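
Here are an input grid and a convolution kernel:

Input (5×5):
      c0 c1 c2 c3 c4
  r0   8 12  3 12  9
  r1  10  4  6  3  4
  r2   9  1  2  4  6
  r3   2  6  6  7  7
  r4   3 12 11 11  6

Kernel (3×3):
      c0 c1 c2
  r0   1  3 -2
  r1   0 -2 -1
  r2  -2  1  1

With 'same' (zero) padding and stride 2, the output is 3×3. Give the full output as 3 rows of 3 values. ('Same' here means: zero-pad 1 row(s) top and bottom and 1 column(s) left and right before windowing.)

Output[0,0]: The receptive field on the zero-padded input at this output position is [0 0 0 / 0 8 12 / 0 10 4]. Elementwise product with the kernel and sum: 0·1 + 0·3 + 0·-2 + 8·-2 + 12·-1 + 0·-2 + 10·1 + 4·1.
Output[0,1]: The receptive field on the zero-padded input at this output position is [0 0 0 / 12 3 12 / 4 6 3]. Elementwise product with the kernel and sum: 0·1 + 0·3 + 0·-2 + 3·-2 + 12·-1 + 4·-2 + 6·1 + 3·1.

-14 -17 -20
11 9 -4
-24 -23 16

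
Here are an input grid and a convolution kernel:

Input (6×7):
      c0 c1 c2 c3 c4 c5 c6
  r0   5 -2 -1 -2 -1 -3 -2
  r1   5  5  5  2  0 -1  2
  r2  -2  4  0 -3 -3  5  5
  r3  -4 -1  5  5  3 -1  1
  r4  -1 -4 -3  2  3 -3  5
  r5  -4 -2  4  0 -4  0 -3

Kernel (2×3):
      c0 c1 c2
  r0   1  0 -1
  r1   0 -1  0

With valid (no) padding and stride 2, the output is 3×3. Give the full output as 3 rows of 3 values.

Output[0,0]: The receptive field on the input at this output position is [5 -2 -1 / 5 5 5]. Elementwise product with the kernel and sum: 5·1 + -1·-1 + 5·-1.

1 -2 2
-1 -2 -7
4 -6 -2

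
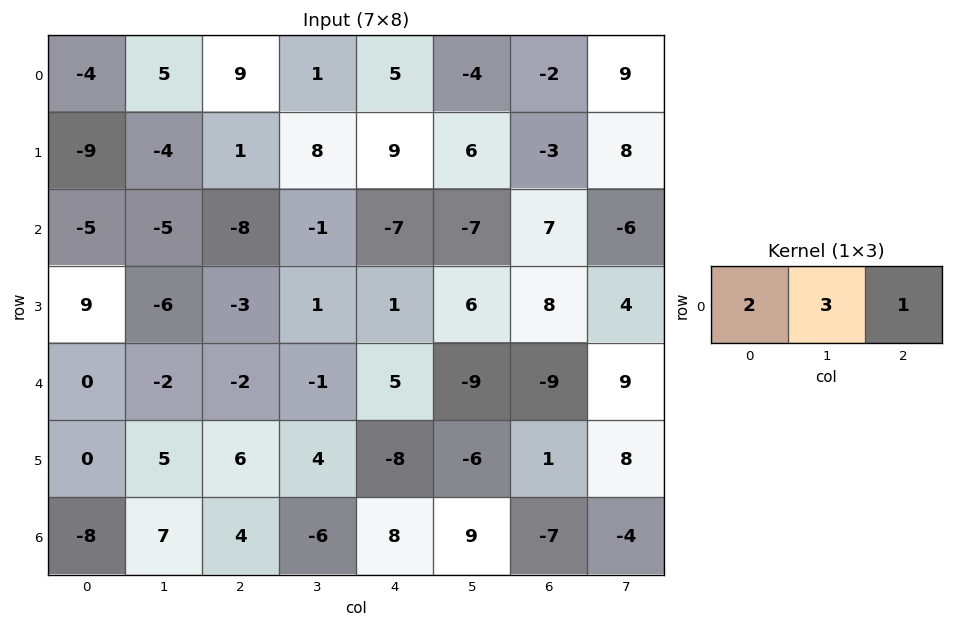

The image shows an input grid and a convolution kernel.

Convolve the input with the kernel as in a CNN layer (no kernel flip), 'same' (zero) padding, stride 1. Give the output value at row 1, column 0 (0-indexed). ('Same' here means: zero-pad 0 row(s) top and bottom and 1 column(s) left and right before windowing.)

-31

The receptive field on the zero-padded input at this output position is [0 -9 -4]. Elementwise product with the kernel and sum: 0·2 + -9·3 + -4·1.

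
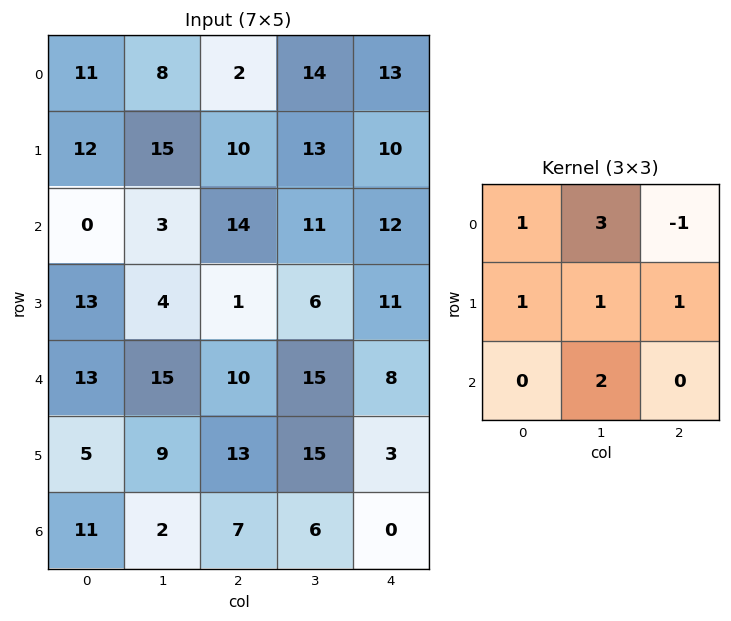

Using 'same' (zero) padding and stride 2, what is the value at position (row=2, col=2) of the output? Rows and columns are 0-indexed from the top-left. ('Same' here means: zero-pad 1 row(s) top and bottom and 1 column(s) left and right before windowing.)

68

The receptive field on the zero-padded input at this output position is [6 11 0 / 15 8 0 / 15 3 0]. Elementwise product with the kernel and sum: 6·1 + 11·3 + 0·-1 + 15·1 + 8·1 + 0·1 + 3·2.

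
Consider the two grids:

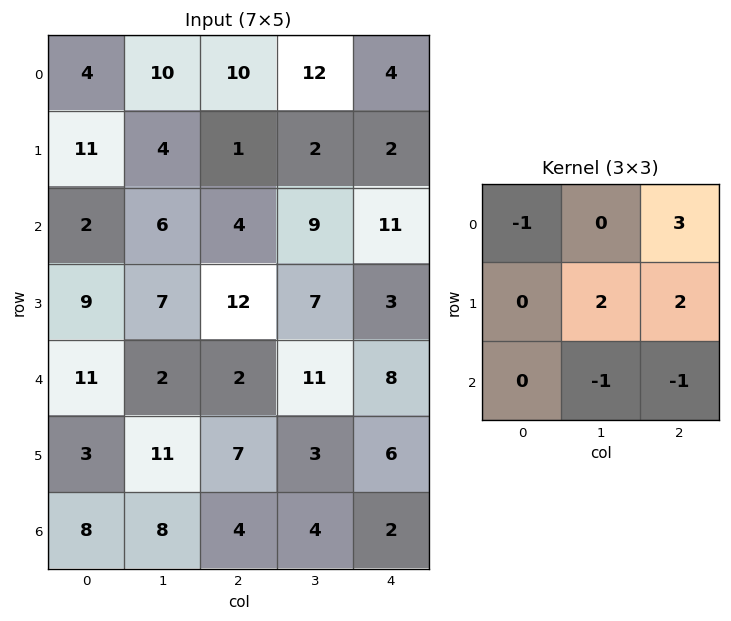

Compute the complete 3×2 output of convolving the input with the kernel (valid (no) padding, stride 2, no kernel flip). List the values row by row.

26 -10
44 30
19 34

Output[0,0]: The receptive field on the input at this output position is [4 10 10 / 11 4 1 / 2 6 4]. Elementwise product with the kernel and sum: 4·-1 + 10·3 + 4·2 + 1·2 + 6·-1 + 4·-1.
Output[0,1]: The receptive field on the input at this output position is [10 12 4 / 1 2 2 / 4 9 11]. Elementwise product with the kernel and sum: 10·-1 + 4·3 + 2·2 + 2·2 + 9·-1 + 11·-1.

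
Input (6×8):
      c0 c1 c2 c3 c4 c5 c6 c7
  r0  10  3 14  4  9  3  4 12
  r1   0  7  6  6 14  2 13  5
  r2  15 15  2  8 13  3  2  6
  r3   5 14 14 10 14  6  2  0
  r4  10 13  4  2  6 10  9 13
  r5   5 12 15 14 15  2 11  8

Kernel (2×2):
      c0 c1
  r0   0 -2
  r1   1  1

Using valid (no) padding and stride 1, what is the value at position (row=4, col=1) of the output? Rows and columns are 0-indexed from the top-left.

The receptive field on the input at this output position is [13 4 / 12 15]. Elementwise product with the kernel and sum: 4·-2 + 12·1 + 15·1.

19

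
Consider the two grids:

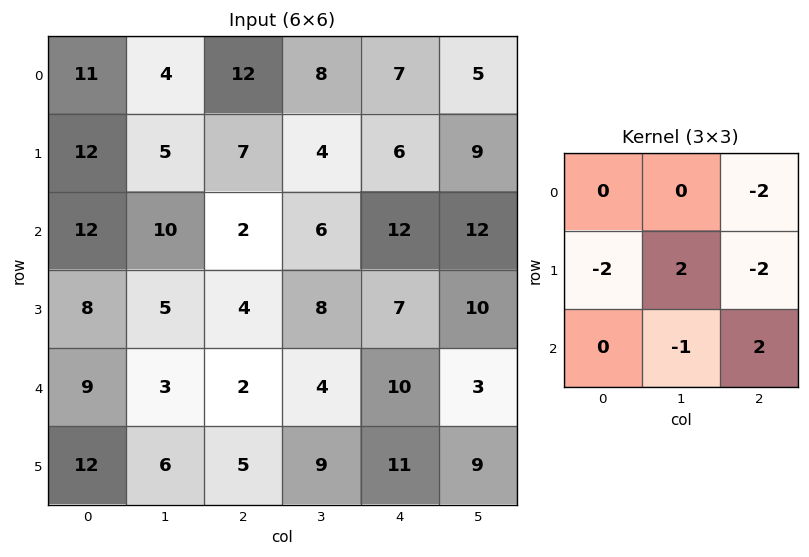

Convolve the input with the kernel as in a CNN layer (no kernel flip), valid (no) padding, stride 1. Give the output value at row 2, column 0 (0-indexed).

The receptive field on the input at this output position is [12 10 2 / 8 5 4 / 9 3 2]. Elementwise product with the kernel and sum: 2·-2 + 8·-2 + 5·2 + 4·-2 + 3·-1 + 2·2.

-17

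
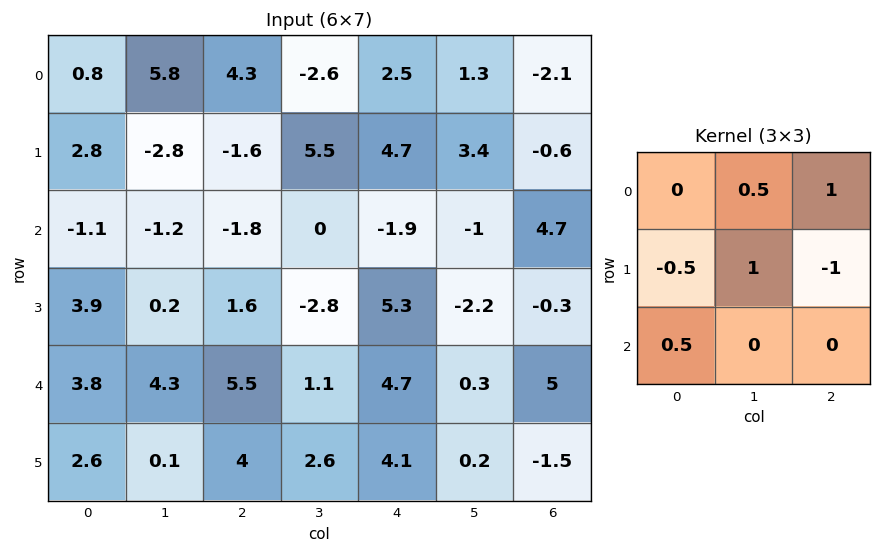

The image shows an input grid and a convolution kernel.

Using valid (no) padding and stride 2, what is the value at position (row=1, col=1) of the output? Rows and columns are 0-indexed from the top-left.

The receptive field on the input at this output position is [-1.8 0 -1.9 / 1.6 -2.8 5.3 / 5.5 1.1 4.7]. Elementwise product with the kernel and sum: 0·0.5 + -1.9·1 + 1.6·-0.5 + -2.8·1 + 5.3·-1 + 5.5·0.5.

-8.05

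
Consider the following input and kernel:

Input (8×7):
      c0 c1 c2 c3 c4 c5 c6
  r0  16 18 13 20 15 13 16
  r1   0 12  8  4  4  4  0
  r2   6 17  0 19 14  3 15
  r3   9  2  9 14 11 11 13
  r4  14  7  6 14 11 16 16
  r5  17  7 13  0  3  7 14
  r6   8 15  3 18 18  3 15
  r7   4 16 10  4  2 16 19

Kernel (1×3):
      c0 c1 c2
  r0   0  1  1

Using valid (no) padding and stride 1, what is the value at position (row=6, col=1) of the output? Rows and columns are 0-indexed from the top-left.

The receptive field on the input at this output position is [15 3 18]. Elementwise product with the kernel and sum: 3·1 + 18·1.

21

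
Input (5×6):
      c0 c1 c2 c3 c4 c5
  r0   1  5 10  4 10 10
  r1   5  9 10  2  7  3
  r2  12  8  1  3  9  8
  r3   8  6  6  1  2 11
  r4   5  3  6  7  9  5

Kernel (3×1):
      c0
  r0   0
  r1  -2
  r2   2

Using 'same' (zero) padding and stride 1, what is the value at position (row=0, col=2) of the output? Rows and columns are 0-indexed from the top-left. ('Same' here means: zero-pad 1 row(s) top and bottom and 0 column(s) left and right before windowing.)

0

The receptive field on the zero-padded input at this output position is [0 / 10 / 10]. Elementwise product with the kernel and sum: 10·-2 + 10·2.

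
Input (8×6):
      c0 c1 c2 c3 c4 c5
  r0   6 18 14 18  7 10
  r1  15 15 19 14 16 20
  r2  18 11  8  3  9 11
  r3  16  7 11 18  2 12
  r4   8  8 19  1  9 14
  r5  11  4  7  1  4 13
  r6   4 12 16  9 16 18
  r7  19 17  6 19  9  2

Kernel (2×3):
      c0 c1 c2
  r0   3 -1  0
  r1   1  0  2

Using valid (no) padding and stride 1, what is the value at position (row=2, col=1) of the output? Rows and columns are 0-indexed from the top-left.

68

The receptive field on the input at this output position is [11 8 3 / 7 11 18]. Elementwise product with the kernel and sum: 11·3 + 8·-1 + 7·1 + 18·2.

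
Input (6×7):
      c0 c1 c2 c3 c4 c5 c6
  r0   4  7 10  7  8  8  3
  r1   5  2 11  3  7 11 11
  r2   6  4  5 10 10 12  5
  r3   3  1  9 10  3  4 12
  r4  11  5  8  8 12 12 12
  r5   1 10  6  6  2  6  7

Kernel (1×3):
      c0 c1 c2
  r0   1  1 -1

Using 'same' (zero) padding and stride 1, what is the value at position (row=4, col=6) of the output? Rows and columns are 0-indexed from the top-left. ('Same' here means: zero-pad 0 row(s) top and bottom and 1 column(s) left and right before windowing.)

24

The receptive field on the zero-padded input at this output position is [12 12 0]. Elementwise product with the kernel and sum: 12·1 + 12·1 + 0·-1.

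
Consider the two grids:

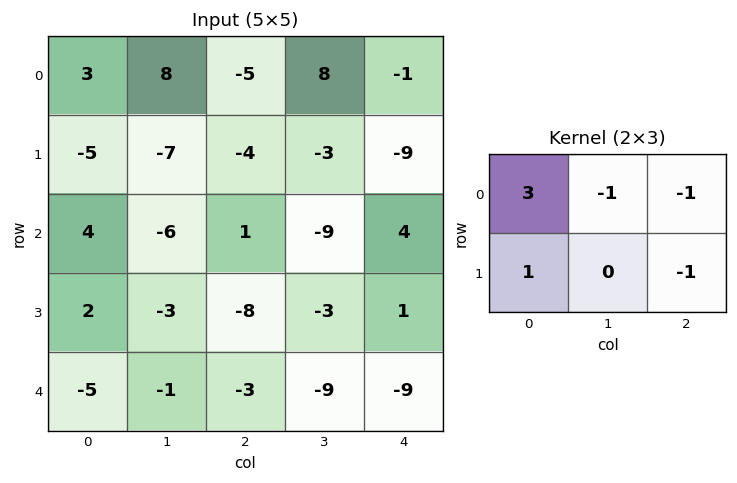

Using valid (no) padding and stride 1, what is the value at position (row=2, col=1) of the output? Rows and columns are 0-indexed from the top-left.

-10

The receptive field on the input at this output position is [-6 1 -9 / -3 -8 -3]. Elementwise product with the kernel and sum: -6·3 + 1·-1 + -9·-1 + -3·1 + -3·-1.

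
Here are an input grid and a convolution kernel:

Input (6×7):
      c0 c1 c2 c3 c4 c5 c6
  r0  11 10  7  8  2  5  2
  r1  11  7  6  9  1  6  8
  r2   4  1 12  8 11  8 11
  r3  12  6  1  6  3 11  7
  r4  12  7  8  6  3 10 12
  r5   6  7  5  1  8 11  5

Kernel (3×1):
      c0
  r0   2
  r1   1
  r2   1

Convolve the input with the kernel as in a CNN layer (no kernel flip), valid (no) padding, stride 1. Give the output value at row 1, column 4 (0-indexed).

16

The receptive field on the input at this output position is [1 / 11 / 3]. Elementwise product with the kernel and sum: 1·2 + 11·1 + 3·1.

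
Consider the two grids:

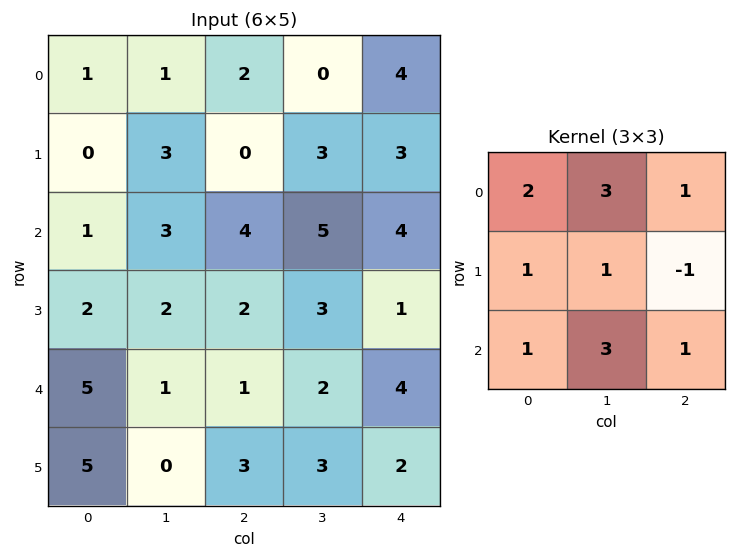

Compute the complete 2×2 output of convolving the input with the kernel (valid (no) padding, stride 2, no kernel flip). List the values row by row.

24 31
26 42

Output[0,0]: The receptive field on the input at this output position is [1 1 2 / 0 3 0 / 1 3 4]. Elementwise product with the kernel and sum: 1·2 + 1·3 + 2·1 + 0·1 + 3·1 + 0·-1 + 1·1 + 3·3 + 4·1.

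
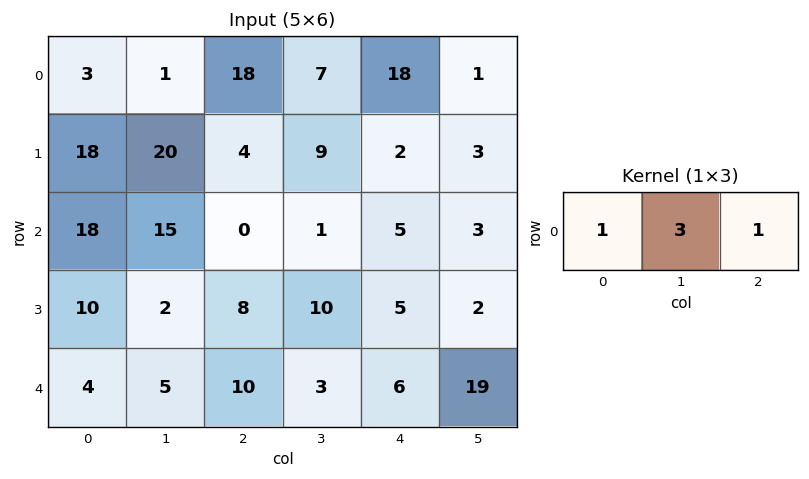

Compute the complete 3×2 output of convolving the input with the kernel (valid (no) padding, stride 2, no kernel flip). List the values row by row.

Output[0,0]: The receptive field on the input at this output position is [3 1 18]. Elementwise product with the kernel and sum: 3·1 + 1·3 + 18·1.
Output[0,1]: The receptive field on the input at this output position is [18 7 18]. Elementwise product with the kernel and sum: 18·1 + 7·3 + 18·1.

24 57
63 8
29 25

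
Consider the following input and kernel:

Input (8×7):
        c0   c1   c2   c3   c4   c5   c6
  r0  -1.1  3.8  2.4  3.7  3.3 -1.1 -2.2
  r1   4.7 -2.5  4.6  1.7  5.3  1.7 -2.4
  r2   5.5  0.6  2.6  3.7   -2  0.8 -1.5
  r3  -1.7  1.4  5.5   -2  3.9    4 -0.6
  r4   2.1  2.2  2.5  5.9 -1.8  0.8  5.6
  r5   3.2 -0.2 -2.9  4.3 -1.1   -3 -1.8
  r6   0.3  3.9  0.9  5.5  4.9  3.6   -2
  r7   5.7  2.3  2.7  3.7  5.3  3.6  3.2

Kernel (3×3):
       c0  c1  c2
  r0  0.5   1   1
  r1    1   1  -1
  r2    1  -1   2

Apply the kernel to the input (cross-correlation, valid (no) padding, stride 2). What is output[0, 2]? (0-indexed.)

1.95

The receptive field on the input at this output position is [3.3 -1.1 -2.2 / 5.3 1.7 -2.4 / -2 0.8 -1.5]. Elementwise product with the kernel and sum: 3.3·0.5 + -1.1·1 + -2.2·1 + 5.3·1 + 1.7·1 + -2.4·-1 + -2·1 + 0.8·-1 + -1.5·2.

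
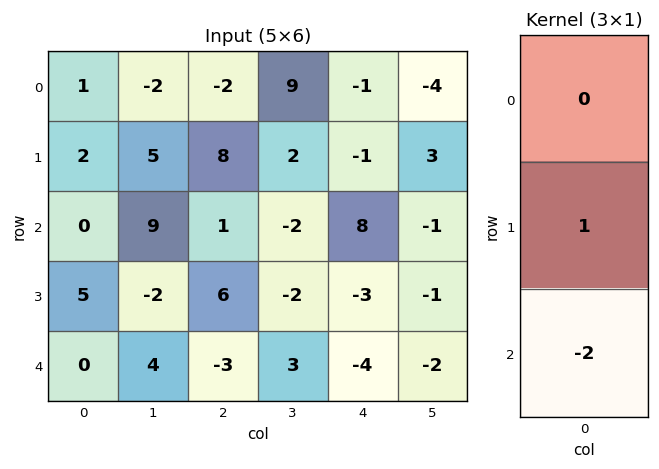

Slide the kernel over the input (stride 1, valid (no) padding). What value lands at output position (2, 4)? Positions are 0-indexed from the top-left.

5

The receptive field on the input at this output position is [8 / -3 / -4]. Elementwise product with the kernel and sum: -3·1 + -4·-2.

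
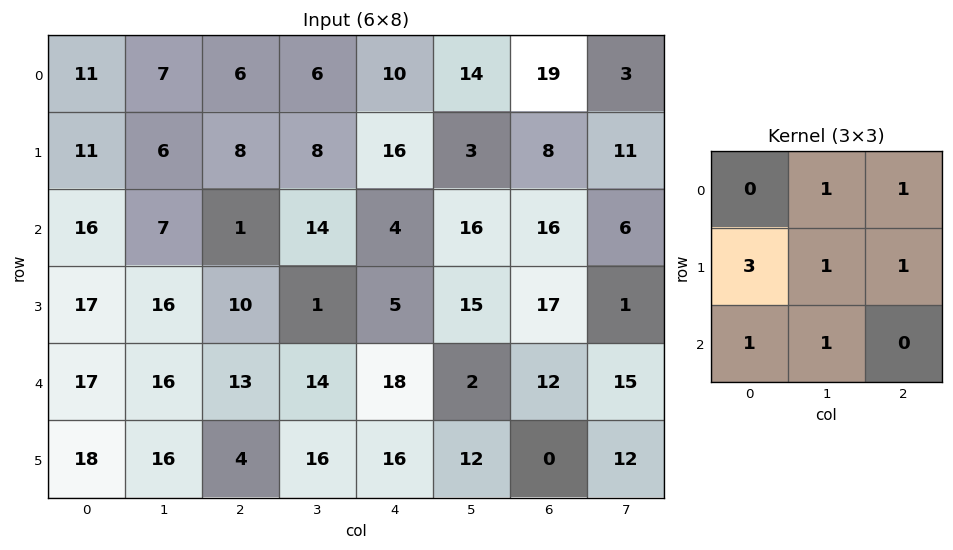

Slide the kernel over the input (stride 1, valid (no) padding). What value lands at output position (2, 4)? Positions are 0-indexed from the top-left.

The receptive field on the input at this output position is [4 16 16 / 5 15 17 / 18 2 12]. Elementwise product with the kernel and sum: 16·1 + 16·1 + 5·3 + 15·1 + 17·1 + 18·1 + 2·1.

99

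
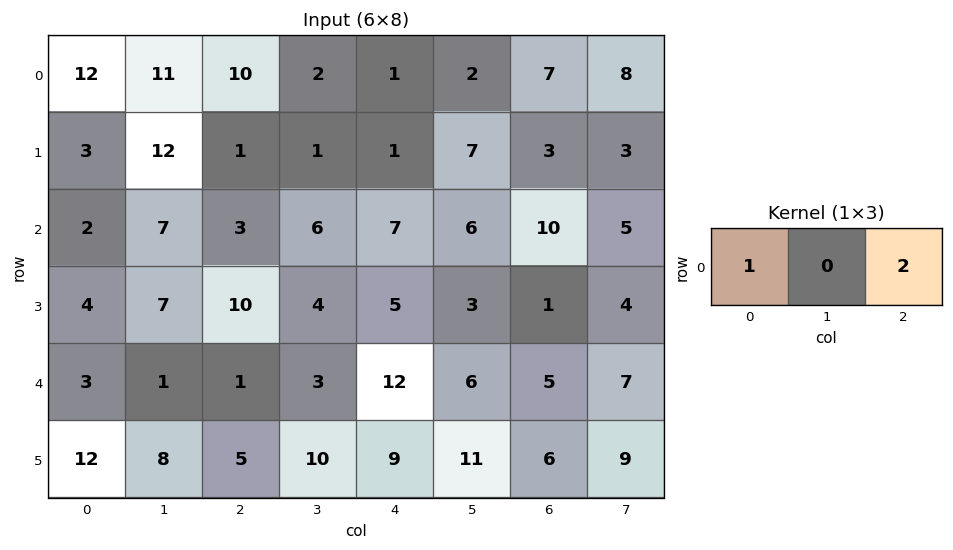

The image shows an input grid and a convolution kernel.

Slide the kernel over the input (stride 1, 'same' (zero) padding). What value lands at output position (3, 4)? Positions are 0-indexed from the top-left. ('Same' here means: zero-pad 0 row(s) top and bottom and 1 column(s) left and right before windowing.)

The receptive field on the zero-padded input at this output position is [4 5 3]. Elementwise product with the kernel and sum: 4·1 + 3·2.

10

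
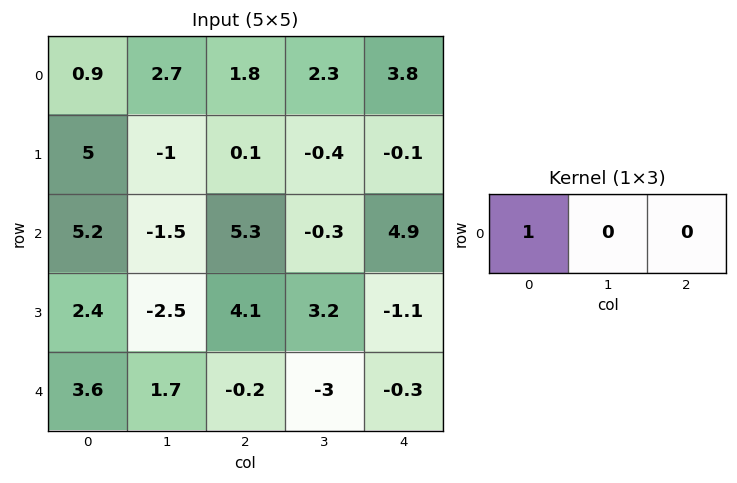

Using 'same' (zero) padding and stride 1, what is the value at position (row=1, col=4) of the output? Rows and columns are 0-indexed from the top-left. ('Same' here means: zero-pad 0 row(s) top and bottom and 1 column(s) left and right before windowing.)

The receptive field on the zero-padded input at this output position is [-0.4 -0.1 0]. Elementwise product with the kernel and sum: -0.4·1.

-0.4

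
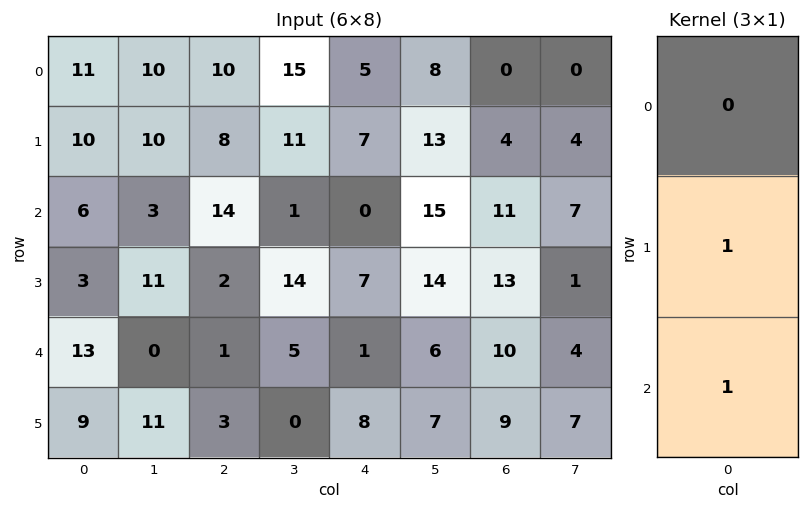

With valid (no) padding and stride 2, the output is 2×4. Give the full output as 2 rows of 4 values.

16 22 7 15
16 3 8 23

Output[0,0]: The receptive field on the input at this output position is [11 / 10 / 6]. Elementwise product with the kernel and sum: 10·1 + 6·1.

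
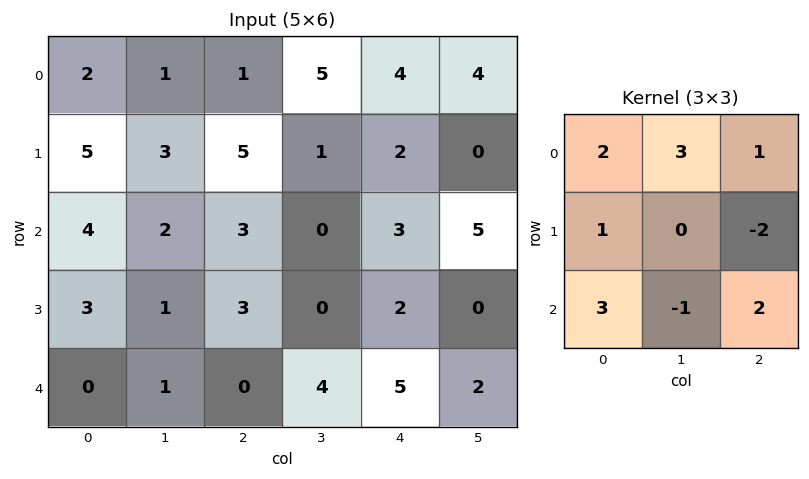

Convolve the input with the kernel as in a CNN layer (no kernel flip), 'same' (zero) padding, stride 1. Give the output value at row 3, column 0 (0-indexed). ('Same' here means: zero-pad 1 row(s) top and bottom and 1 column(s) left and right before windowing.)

14

The receptive field on the zero-padded input at this output position is [0 4 2 / 0 3 1 / 0 0 1]. Elementwise product with the kernel and sum: 0·2 + 4·3 + 2·1 + 0·1 + 1·-2 + 0·3 + 0·-1 + 1·2.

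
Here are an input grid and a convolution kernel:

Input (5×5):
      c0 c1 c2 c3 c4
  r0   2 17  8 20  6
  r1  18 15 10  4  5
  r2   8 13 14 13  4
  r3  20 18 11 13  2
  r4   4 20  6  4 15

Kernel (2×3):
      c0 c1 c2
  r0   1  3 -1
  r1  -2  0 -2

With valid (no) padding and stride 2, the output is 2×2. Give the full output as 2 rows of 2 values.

Output[0,0]: The receptive field on the input at this output position is [2 17 8 / 18 15 10]. Elementwise product with the kernel and sum: 2·1 + 17·3 + 8·-1 + 18·-2 + 10·-2.
Output[0,1]: The receptive field on the input at this output position is [8 20 6 / 10 4 5]. Elementwise product with the kernel and sum: 8·1 + 20·3 + 6·-1 + 10·-2 + 5·-2.

-11 32
-29 23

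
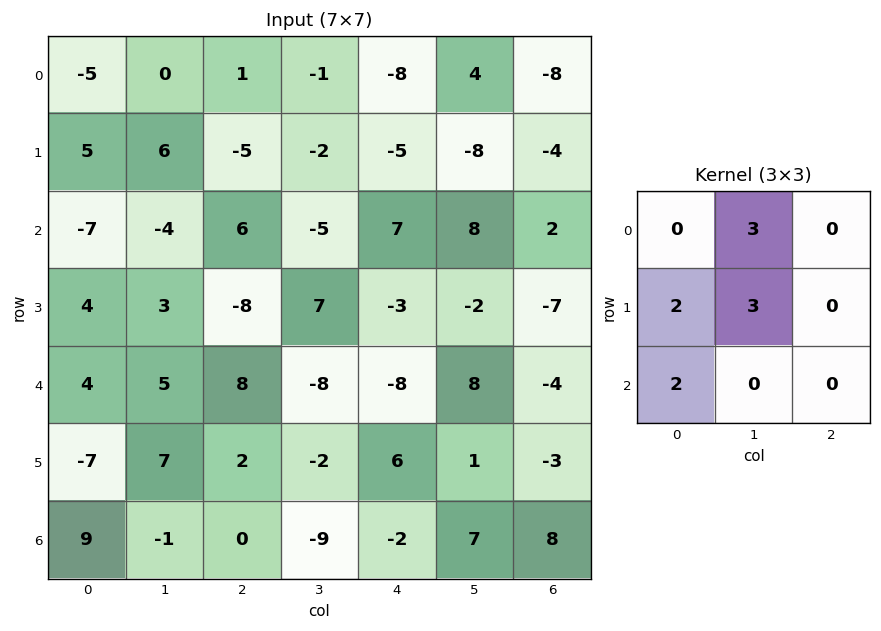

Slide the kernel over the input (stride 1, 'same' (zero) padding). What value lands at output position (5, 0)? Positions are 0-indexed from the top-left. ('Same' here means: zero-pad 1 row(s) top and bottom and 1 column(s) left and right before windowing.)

The receptive field on the zero-padded input at this output position is [0 4 5 / 0 -7 7 / 0 9 -1]. Elementwise product with the kernel and sum: 4·3 + 0·2 + -7·3 + 0·2.

-9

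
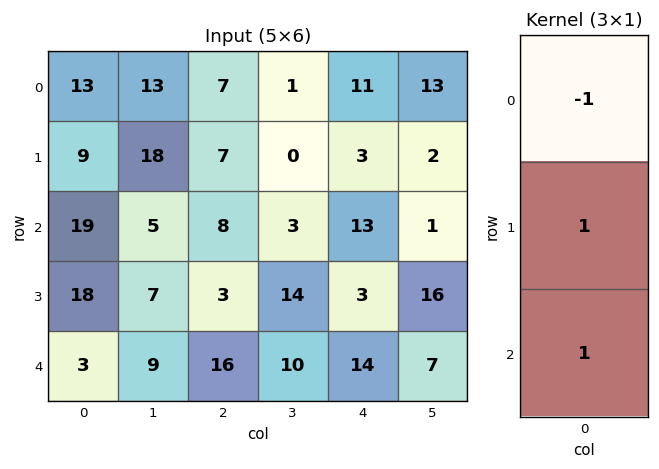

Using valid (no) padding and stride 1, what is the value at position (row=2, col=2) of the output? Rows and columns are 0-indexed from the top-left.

The receptive field on the input at this output position is [8 / 3 / 16]. Elementwise product with the kernel and sum: 8·-1 + 3·1 + 16·1.

11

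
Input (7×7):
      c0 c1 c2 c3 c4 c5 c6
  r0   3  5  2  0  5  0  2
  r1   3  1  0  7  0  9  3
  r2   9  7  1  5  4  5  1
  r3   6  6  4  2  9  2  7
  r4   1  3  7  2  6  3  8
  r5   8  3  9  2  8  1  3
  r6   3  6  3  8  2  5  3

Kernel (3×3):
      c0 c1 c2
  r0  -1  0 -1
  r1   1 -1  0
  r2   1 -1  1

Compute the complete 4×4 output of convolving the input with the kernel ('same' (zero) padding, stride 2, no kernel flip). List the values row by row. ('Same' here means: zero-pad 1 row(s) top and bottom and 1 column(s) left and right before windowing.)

-5 11 11 4
-10 2 -20 -10
-12 -16 -13 -9
-6 -2 3 1

Output[0,0]: The receptive field on the zero-padded input at this output position is [0 0 0 / 0 3 5 / 0 3 1]. Elementwise product with the kernel and sum: 0·-1 + 0·-1 + 0·1 + 3·-1 + 0·1 + 3·-1 + 1·1.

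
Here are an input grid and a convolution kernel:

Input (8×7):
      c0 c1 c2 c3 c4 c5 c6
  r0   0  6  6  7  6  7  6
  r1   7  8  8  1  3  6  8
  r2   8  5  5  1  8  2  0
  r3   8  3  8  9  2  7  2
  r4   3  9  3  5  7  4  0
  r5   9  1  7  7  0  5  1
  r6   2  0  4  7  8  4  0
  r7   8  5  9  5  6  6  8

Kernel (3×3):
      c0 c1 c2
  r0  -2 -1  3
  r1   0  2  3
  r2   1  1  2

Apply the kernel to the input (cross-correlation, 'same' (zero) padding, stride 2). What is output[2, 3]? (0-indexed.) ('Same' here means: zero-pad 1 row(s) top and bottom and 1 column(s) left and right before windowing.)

The receptive field on the zero-padded input at this output position is [7 2 0 / 4 0 0 / 5 1 0]. Elementwise product with the kernel and sum: 7·-2 + 2·-1 + 0·3 + 0·2 + 0·3 + 5·1 + 1·1 + 0·2.

-10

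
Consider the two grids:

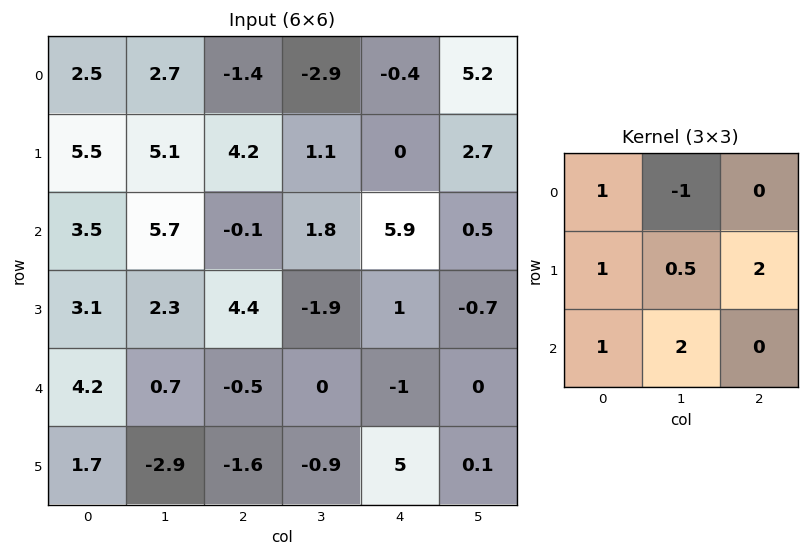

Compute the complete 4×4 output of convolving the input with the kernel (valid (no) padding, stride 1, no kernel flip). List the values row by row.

31.15 19 9.75 17.6
14.25 21.25 16.3 6.95
16.45 6.2 3.05 -8.9
0.25 -7.75 0.4 5.7

Output[0,0]: The receptive field on the input at this output position is [2.5 2.7 -1.4 / 5.5 5.1 4.2 / 3.5 5.7 -0.1]. Elementwise product with the kernel and sum: 2.5·1 + 2.7·-1 + 5.5·1 + 5.1·0.5 + 4.2·2 + 3.5·1 + 5.7·2.
Output[0,1]: The receptive field on the input at this output position is [2.7 -1.4 -2.9 / 5.1 4.2 1.1 / 5.7 -0.1 1.8]. Elementwise product with the kernel and sum: 2.7·1 + -1.4·-1 + 5.1·1 + 4.2·0.5 + 1.1·2 + 5.7·1 + -0.1·2.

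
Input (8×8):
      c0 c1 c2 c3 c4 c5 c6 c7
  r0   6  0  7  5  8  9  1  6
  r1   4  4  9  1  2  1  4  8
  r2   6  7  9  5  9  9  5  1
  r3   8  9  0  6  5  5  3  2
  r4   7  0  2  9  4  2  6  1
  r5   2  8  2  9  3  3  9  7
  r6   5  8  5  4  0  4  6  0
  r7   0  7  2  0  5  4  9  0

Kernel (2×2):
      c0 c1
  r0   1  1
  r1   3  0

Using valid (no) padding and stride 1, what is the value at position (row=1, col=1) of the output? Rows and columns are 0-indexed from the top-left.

34

The receptive field on the input at this output position is [4 9 / 7 9]. Elementwise product with the kernel and sum: 4·1 + 9·1 + 7·3.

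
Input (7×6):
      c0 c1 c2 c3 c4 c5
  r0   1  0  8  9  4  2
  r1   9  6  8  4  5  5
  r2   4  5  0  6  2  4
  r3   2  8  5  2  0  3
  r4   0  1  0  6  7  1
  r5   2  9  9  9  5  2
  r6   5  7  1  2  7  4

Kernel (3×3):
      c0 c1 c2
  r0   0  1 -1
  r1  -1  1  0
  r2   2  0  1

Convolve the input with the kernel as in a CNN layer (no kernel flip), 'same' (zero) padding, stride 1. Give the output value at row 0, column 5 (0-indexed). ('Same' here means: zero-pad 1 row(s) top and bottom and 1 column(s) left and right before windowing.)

The receptive field on the zero-padded input at this output position is [0 0 0 / 4 2 0 / 5 5 0]. Elementwise product with the kernel and sum: 0·1 + 0·-1 + 4·-1 + 2·1 + 5·2 + 0·1.

8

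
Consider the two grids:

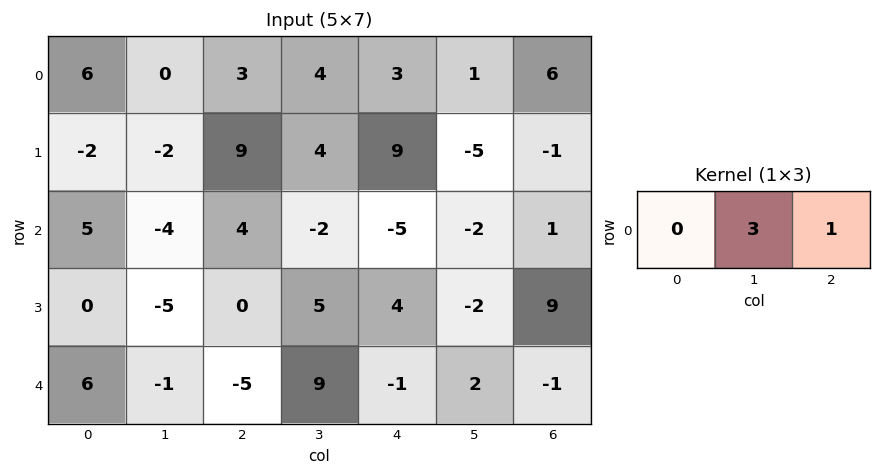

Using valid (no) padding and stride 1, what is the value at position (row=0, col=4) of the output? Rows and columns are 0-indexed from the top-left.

9

The receptive field on the input at this output position is [3 1 6]. Elementwise product with the kernel and sum: 1·3 + 6·1.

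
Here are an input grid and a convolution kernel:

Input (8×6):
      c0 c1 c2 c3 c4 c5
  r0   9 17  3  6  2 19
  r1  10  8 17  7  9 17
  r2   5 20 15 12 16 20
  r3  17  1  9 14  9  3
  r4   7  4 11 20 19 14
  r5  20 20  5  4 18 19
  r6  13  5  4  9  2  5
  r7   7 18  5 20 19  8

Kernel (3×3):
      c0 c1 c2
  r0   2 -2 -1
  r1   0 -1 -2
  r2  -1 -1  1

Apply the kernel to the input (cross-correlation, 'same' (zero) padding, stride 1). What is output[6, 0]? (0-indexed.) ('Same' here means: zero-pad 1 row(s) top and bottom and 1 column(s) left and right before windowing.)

The receptive field on the zero-padded input at this output position is [0 20 20 / 0 13 5 / 0 7 18]. Elementwise product with the kernel and sum: 0·2 + 20·-2 + 20·-1 + 13·-1 + 5·-2 + 0·-1 + 7·-1 + 18·1.

-72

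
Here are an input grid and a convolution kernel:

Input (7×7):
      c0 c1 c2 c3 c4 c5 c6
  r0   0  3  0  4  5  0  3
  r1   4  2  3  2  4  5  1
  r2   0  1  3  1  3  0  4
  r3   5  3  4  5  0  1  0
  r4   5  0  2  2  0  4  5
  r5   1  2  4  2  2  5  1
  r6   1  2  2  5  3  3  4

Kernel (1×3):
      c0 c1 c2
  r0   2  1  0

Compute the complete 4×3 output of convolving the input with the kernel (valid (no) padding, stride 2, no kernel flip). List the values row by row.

Output[0,0]: The receptive field on the input at this output position is [0 3 0]. Elementwise product with the kernel and sum: 0·2 + 3·1.

3 4 10
1 7 6
10 6 4
4 9 9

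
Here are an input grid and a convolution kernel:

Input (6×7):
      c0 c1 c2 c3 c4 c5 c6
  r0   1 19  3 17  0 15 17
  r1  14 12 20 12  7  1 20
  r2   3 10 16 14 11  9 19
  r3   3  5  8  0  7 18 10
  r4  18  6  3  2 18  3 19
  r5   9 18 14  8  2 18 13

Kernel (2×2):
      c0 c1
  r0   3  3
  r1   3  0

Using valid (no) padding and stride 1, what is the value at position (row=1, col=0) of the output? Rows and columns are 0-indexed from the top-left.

The receptive field on the input at this output position is [14 12 / 3 10]. Elementwise product with the kernel and sum: 14·3 + 12·3 + 3·3.

87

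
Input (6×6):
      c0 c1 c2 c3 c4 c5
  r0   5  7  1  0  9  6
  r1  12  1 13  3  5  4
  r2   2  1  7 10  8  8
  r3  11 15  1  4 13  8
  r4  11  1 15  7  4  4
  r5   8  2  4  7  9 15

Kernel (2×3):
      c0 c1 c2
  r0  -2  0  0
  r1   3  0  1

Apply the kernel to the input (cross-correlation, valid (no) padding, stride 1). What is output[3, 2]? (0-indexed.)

47

The receptive field on the input at this output position is [1 4 13 / 15 7 4]. Elementwise product with the kernel and sum: 1·-2 + 15·3 + 4·1.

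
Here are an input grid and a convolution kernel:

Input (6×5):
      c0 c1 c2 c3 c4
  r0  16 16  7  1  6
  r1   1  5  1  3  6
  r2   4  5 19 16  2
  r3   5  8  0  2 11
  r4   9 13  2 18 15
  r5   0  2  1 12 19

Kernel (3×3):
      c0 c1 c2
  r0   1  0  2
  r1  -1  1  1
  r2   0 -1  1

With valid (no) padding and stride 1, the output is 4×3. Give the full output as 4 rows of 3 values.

Output[0,0]: The receptive field on the input at this output position is [16 16 7 / 1 5 1 / 4 5 19]. Elementwise product with the kernel and sum: 16·1 + 7·2 + 1·-1 + 5·1 + 1·1 + 5·-1 + 19·1.
Output[0,1]: The receptive field on the input at this output position is [16 7 1 / 5 1 3 / 5 19 16]. Elementwise product with the kernel and sum: 16·1 + 1·2 + 5·-1 + 1·1 + 3·1 + 19·-1 + 16·1.

49 14 13
15 43 21
34 47 33
10 30 60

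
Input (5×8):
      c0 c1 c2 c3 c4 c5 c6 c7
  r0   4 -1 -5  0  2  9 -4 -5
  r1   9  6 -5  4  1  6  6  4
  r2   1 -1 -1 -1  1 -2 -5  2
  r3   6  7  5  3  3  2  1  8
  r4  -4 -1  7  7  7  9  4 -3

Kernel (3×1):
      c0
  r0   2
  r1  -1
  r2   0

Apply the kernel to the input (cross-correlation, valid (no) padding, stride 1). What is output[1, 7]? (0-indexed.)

6

The receptive field on the input at this output position is [4 / 2 / 8]. Elementwise product with the kernel and sum: 4·2 + 2·-1.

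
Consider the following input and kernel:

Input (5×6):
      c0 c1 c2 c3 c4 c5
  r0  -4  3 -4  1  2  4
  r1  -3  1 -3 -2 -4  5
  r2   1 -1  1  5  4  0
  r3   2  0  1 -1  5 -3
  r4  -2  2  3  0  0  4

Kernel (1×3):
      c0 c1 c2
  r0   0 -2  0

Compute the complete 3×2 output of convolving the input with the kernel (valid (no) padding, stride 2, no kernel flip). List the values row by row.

Output[0,0]: The receptive field on the input at this output position is [-4 3 -4]. Elementwise product with the kernel and sum: 3·-2.
Output[0,1]: The receptive field on the input at this output position is [-4 1 2]. Elementwise product with the kernel and sum: 1·-2.

-6 -2
2 -10
-4 0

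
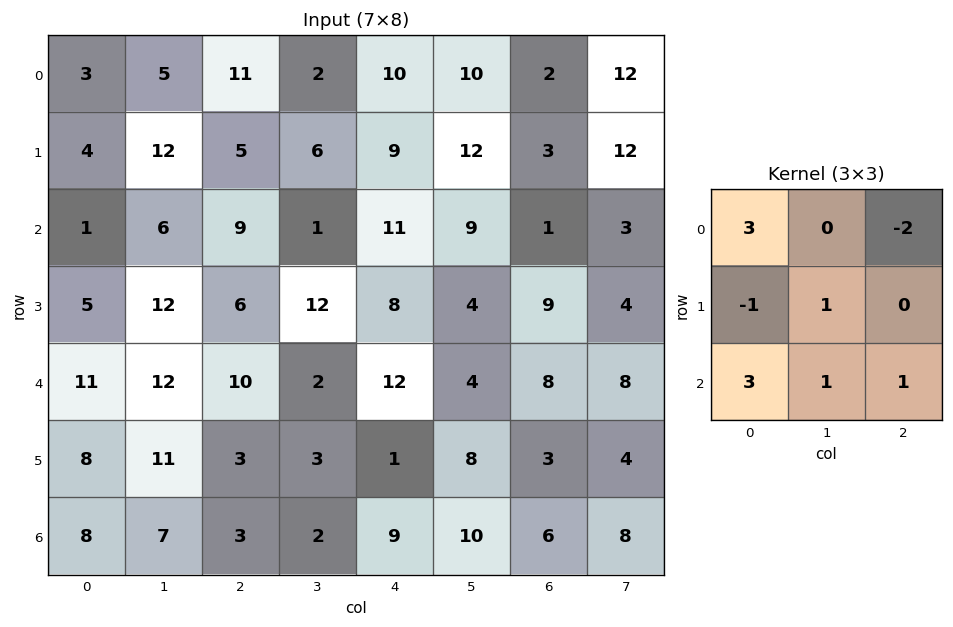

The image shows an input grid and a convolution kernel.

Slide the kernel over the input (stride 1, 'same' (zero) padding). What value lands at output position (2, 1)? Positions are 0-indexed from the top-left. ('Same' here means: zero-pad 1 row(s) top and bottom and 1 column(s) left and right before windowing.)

40

The receptive field on the zero-padded input at this output position is [4 12 5 / 1 6 9 / 5 12 6]. Elementwise product with the kernel and sum: 4·3 + 5·-2 + 1·-1 + 6·1 + 5·3 + 12·1 + 6·1.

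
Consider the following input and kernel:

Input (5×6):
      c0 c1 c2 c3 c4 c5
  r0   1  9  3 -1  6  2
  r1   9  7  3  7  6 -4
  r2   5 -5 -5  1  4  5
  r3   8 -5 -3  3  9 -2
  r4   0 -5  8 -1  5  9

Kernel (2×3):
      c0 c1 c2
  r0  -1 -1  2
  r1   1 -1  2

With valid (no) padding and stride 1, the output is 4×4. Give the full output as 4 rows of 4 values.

Output[0,0]: The receptive field on the input at this output position is [1 9 3 / 9 7 3]. Elementwise product with the kernel and sum: 1·-1 + 9·-1 + 3·2 + 9·1 + 7·-1 + 3·2.

4 4 18 -8
-10 6 4 -14
-3 16 24 -5
12 -1 37 -4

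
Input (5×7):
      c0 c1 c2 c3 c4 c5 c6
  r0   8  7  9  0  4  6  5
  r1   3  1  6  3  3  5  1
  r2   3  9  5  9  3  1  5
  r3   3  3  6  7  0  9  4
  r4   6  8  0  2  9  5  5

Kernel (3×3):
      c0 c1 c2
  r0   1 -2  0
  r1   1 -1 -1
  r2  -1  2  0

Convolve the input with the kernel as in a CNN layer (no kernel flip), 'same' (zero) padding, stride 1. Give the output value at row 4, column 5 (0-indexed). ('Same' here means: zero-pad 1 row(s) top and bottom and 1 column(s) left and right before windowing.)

The receptive field on the zero-padded input at this output position is [0 9 4 / 9 5 5 / 0 0 0]. Elementwise product with the kernel and sum: 0·1 + 9·-2 + 9·1 + 5·-1 + 5·-1 + 0·-1 + 0·2.

-19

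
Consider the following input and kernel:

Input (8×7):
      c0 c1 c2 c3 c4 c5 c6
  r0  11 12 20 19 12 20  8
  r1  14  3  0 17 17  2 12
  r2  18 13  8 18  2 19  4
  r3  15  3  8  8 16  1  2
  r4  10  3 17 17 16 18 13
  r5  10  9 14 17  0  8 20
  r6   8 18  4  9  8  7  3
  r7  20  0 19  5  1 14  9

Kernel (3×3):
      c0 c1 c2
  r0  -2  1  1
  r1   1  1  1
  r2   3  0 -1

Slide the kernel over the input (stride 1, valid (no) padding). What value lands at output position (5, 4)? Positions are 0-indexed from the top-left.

40

The receptive field on the input at this output position is [0 8 20 / 8 7 3 / 1 14 9]. Elementwise product with the kernel and sum: 0·-2 + 8·1 + 20·1 + 8·1 + 7·1 + 3·1 + 1·3 + 9·-1.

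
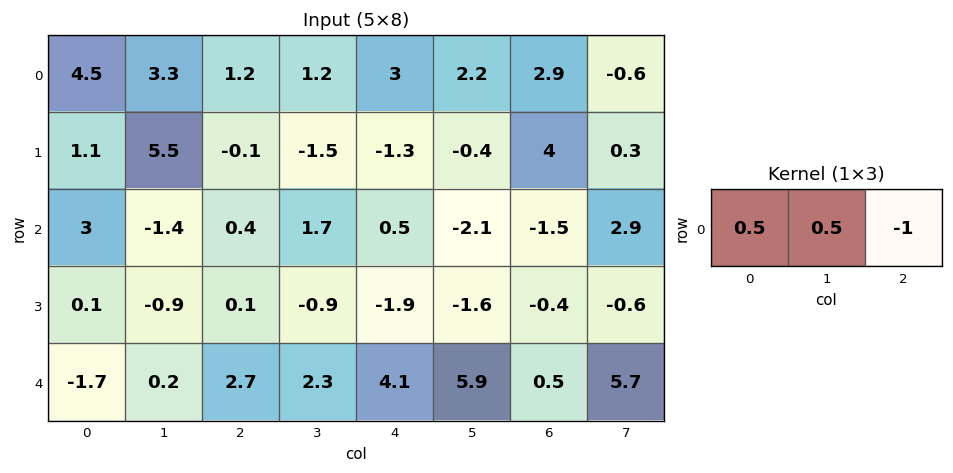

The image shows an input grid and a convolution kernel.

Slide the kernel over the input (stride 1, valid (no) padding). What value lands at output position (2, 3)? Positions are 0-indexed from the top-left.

3.2

The receptive field on the input at this output position is [1.7 0.5 -2.1]. Elementwise product with the kernel and sum: 1.7·0.5 + 0.5·0.5 + -2.1·-1.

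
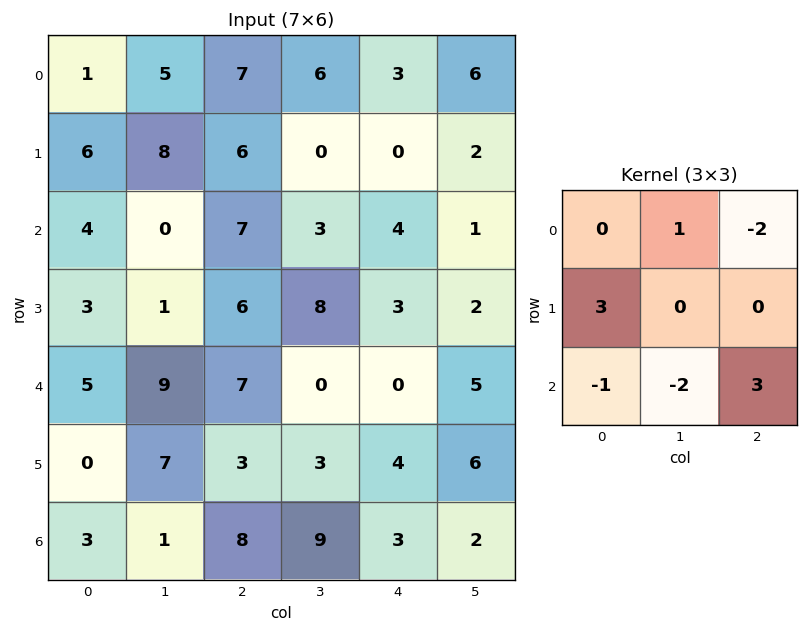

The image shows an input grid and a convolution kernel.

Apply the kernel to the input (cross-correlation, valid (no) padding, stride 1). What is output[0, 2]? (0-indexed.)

The receptive field on the input at this output position is [7 6 3 / 6 0 0 / 7 3 4]. Elementwise product with the kernel and sum: 6·1 + 3·-2 + 6·3 + 7·-1 + 3·-2 + 4·3.

17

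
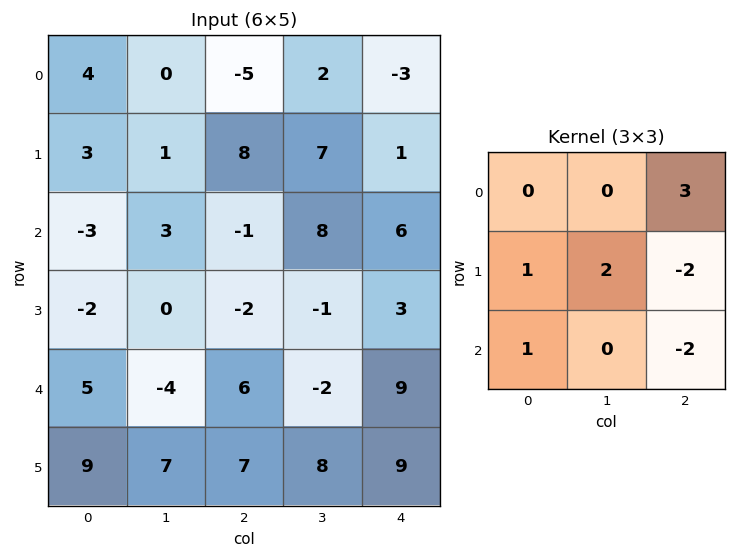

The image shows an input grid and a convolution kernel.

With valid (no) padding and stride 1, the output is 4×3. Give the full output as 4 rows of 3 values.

Output[0,0]: The receptive field on the input at this output position is [4 0 -5 / 3 1 8 / -3 3 -1]. Elementwise product with the kernel and sum: -5·3 + 3·1 + 1·2 + 8·-2 + -3·1 + -1·-2.

-27 -4 -2
31 8 -2
-8 22 -4
-26 0 -18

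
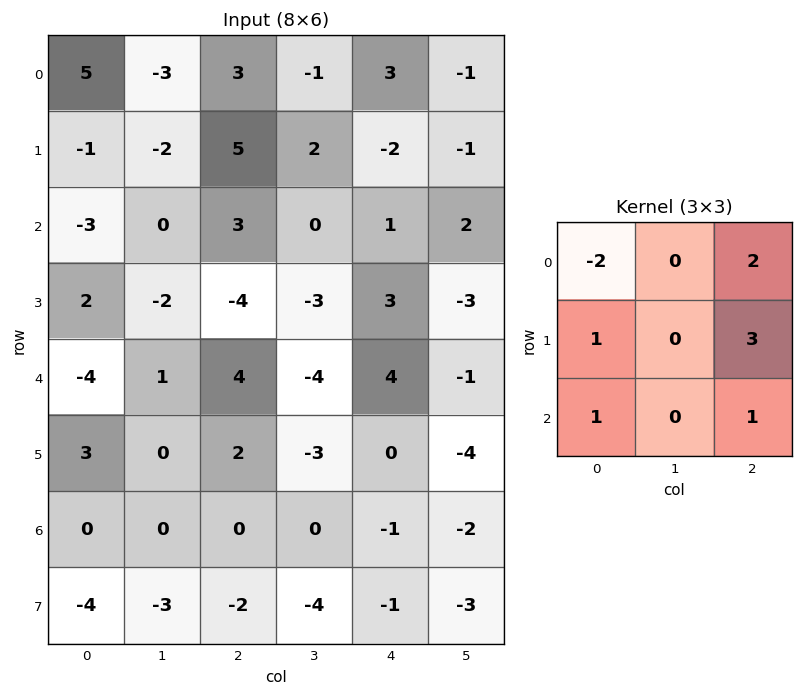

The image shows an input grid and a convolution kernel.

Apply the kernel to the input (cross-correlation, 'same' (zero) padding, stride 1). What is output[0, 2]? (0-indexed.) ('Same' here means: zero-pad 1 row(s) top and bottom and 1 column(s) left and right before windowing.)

-6

The receptive field on the zero-padded input at this output position is [0 0 0 / -3 3 -1 / -2 5 2]. Elementwise product with the kernel and sum: 0·-2 + 0·2 + -3·1 + -1·3 + -2·1 + 2·1.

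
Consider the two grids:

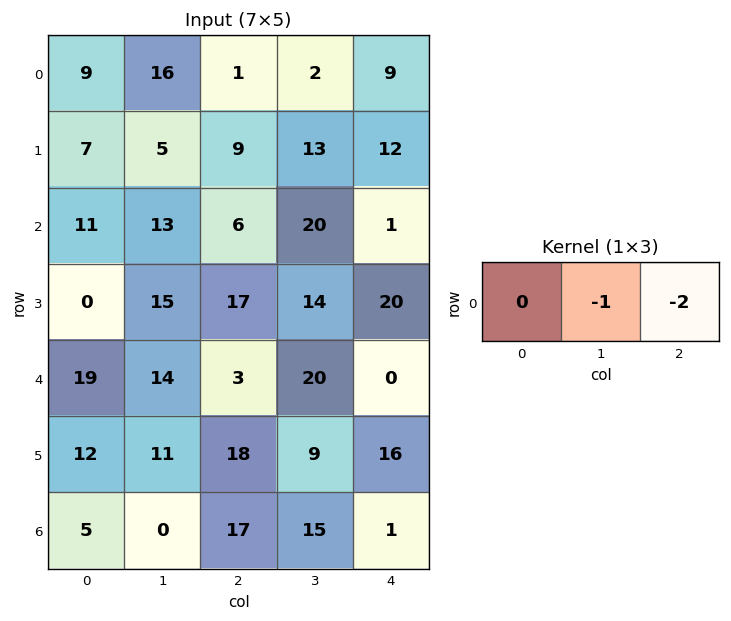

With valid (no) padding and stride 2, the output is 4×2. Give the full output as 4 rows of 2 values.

Output[0,0]: The receptive field on the input at this output position is [9 16 1]. Elementwise product with the kernel and sum: 16·-1 + 1·-2.
Output[0,1]: The receptive field on the input at this output position is [1 2 9]. Elementwise product with the kernel and sum: 2·-1 + 9·-2.

-18 -20
-25 -22
-20 -20
-34 -17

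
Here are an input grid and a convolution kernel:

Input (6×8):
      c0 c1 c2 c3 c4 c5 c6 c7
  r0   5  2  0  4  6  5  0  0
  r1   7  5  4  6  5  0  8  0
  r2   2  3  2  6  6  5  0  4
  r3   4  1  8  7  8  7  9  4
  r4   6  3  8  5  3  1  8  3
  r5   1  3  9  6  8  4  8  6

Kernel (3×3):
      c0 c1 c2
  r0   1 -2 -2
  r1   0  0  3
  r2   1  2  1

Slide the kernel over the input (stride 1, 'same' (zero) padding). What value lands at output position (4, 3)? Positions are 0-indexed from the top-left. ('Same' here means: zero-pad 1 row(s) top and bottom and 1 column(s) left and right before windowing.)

16

The receptive field on the zero-padded input at this output position is [8 7 8 / 8 5 3 / 9 6 8]. Elementwise product with the kernel and sum: 8·1 + 7·-2 + 8·-2 + 3·3 + 9·1 + 6·2 + 8·1.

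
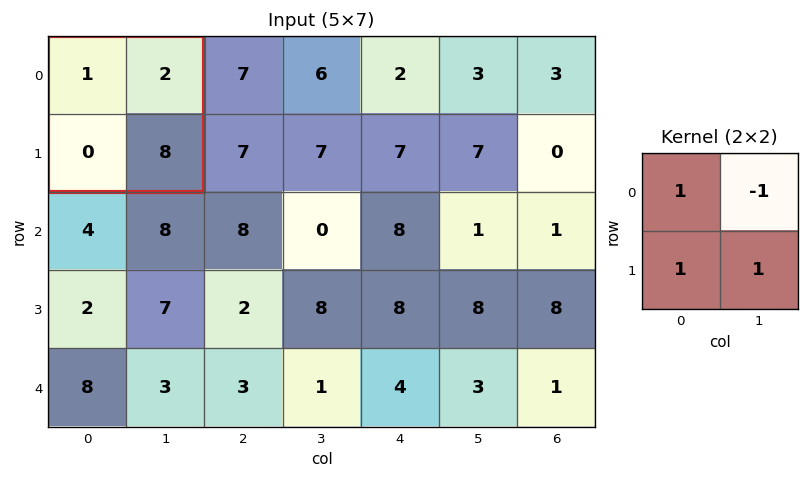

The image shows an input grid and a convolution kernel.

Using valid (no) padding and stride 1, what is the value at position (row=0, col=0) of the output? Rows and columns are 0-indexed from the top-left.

7

The receptive field on the input at this output position is [1 2 / 0 8]. Elementwise product with the kernel and sum: 1·1 + 2·-1 + 0·1 + 8·1.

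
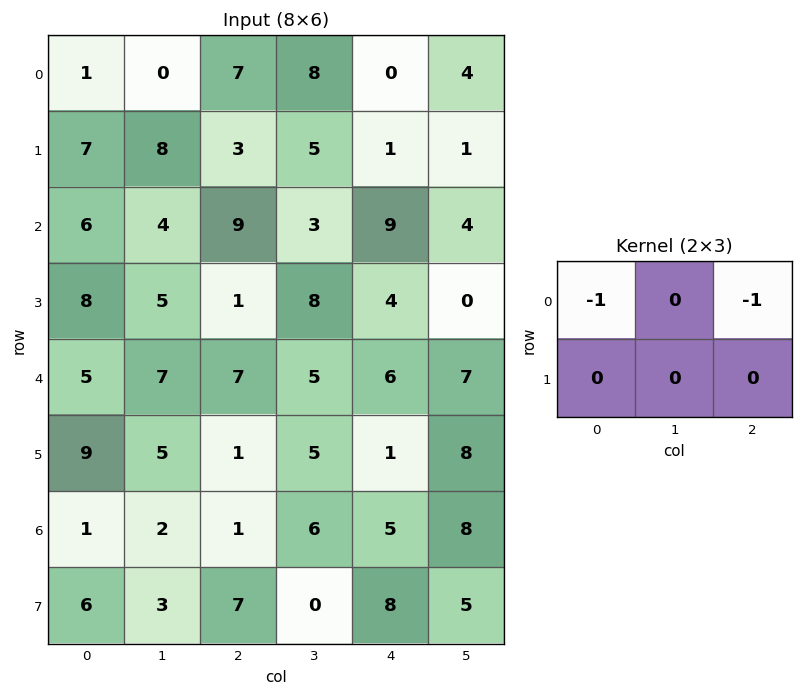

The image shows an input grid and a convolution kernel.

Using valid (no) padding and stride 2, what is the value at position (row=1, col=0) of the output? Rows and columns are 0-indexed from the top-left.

-15

The receptive field on the input at this output position is [6 4 9 / 8 5 1]. Elementwise product with the kernel and sum: 6·-1 + 9·-1.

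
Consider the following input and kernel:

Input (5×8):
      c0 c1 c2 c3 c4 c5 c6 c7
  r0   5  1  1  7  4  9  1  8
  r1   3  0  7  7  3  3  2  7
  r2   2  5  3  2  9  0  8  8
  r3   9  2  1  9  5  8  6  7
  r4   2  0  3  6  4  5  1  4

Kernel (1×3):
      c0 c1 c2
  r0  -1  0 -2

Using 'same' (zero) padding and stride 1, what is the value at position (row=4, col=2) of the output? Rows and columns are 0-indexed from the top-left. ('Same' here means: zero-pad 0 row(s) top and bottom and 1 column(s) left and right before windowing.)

The receptive field on the zero-padded input at this output position is [0 3 6]. Elementwise product with the kernel and sum: 0·-1 + 6·-2.

-12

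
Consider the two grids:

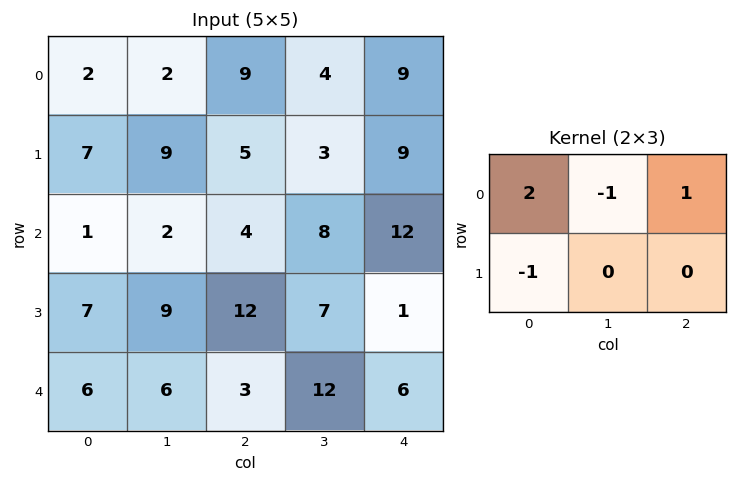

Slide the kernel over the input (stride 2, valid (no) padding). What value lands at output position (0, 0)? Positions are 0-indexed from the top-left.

The receptive field on the input at this output position is [2 2 9 / 7 9 5]. Elementwise product with the kernel and sum: 2·2 + 2·-1 + 9·1 + 7·-1.

4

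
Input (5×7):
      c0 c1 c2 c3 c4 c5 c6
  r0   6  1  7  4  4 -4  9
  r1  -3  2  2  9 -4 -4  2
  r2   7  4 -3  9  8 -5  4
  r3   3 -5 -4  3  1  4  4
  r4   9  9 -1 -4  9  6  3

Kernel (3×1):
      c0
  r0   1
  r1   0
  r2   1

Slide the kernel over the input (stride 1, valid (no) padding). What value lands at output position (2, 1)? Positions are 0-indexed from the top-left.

The receptive field on the input at this output position is [4 / -5 / 9]. Elementwise product with the kernel and sum: 4·1 + 9·1.

13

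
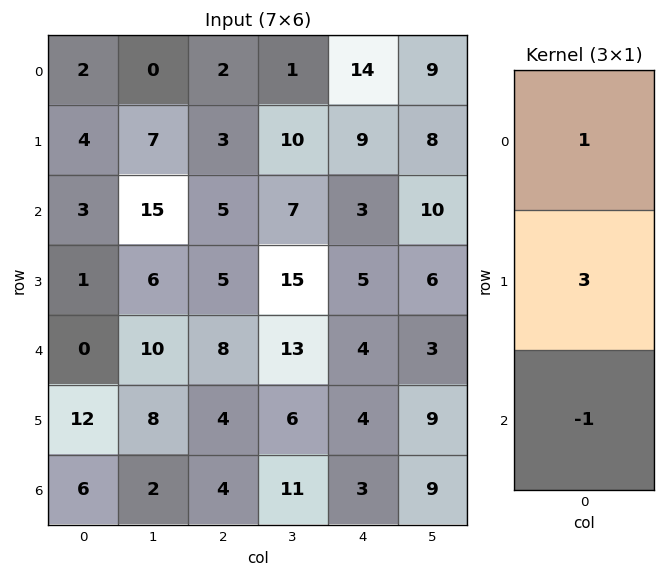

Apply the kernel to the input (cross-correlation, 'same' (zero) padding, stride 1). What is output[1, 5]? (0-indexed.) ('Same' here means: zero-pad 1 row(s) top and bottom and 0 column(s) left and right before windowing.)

The receptive field on the zero-padded input at this output position is [9 / 8 / 10]. Elementwise product with the kernel and sum: 9·1 + 8·3 + 10·-1.

23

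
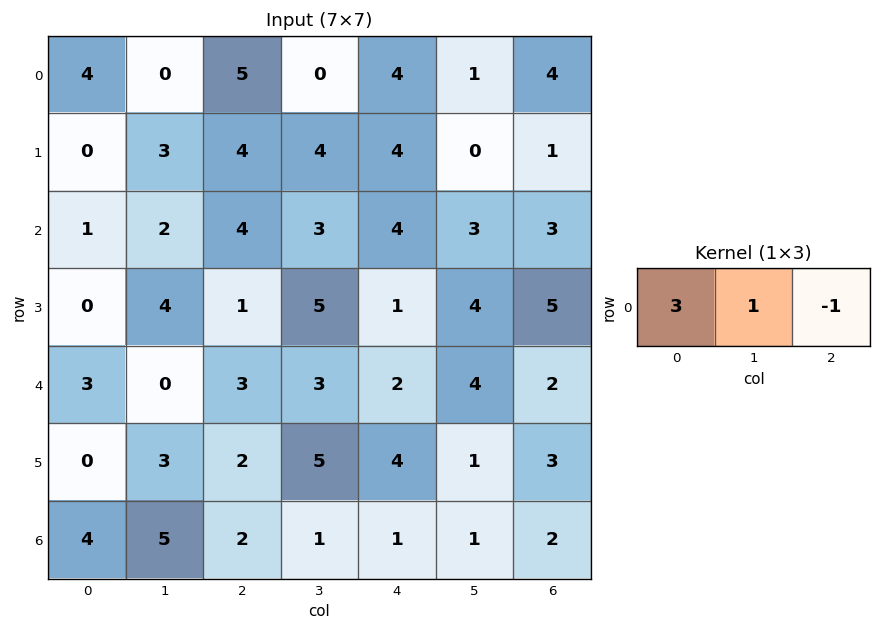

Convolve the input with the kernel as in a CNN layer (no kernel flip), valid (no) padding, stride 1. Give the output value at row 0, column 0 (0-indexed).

The receptive field on the input at this output position is [4 0 5]. Elementwise product with the kernel and sum: 4·3 + 0·1 + 5·-1.

7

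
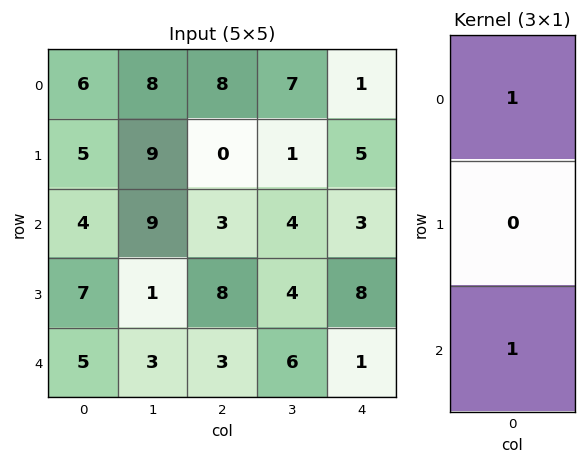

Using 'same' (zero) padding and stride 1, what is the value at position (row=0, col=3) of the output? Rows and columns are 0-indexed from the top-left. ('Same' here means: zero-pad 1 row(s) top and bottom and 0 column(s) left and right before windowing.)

The receptive field on the zero-padded input at this output position is [0 / 7 / 1]. Elementwise product with the kernel and sum: 0·1 + 1·1.

1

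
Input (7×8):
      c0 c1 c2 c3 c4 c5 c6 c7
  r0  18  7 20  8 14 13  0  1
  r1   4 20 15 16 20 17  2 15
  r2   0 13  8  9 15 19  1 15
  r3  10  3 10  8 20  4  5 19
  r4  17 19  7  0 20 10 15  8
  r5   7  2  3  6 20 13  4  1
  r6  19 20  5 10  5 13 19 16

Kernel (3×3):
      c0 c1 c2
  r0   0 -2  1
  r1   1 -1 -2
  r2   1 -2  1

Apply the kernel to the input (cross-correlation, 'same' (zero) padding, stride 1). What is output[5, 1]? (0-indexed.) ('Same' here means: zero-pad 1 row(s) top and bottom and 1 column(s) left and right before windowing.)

-48

The receptive field on the zero-padded input at this output position is [17 19 7 / 7 2 3 / 19 20 5]. Elementwise product with the kernel and sum: 19·-2 + 7·1 + 7·1 + 2·-1 + 3·-2 + 19·1 + 20·-2 + 5·1.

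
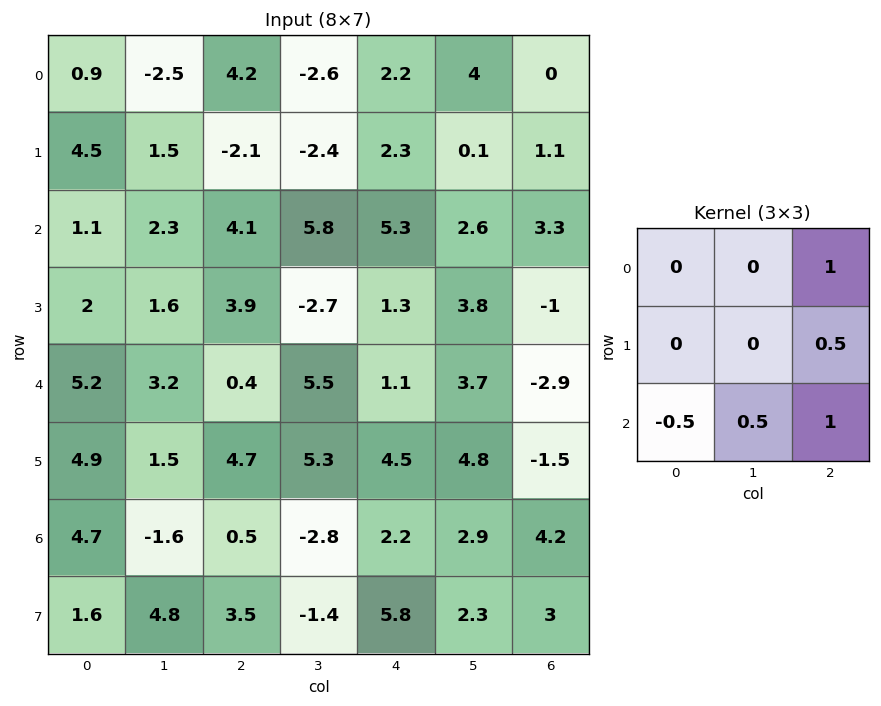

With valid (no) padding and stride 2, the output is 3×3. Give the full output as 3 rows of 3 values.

Output[0,0]: The receptive field on the input at this output position is [0.9 -2.5 4.2 / 4.5 1.5 -2.1 / 1.1 2.3 4.1]. Elementwise product with the kernel and sum: 4.2·1 + -2.1·0.5 + 1.1·-0.5 + 2.3·0.5 + 4.1·1.
Output[0,1]: The receptive field on the input at this output position is [4.2 -2.6 2.2 / -2.1 -2.4 2.3 / 4.1 5.8 5.3]. Elementwise product with the kernel and sum: 2.2·1 + 2.3·0.5 + 4.1·-0.5 + 5.8·0.5 + 5.3·1.

7.85 9.5 2.5
5.45 9.6 1.2
0.1 3.9 0.9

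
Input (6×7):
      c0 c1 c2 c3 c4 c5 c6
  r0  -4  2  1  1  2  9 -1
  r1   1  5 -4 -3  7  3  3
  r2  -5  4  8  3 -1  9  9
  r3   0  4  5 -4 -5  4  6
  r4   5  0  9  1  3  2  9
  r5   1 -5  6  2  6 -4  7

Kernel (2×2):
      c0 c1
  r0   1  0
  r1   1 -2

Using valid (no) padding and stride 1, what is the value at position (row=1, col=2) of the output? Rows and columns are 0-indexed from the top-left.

The receptive field on the input at this output position is [-4 -3 / 8 3]. Elementwise product with the kernel and sum: -4·1 + 8·1 + 3·-2.

-2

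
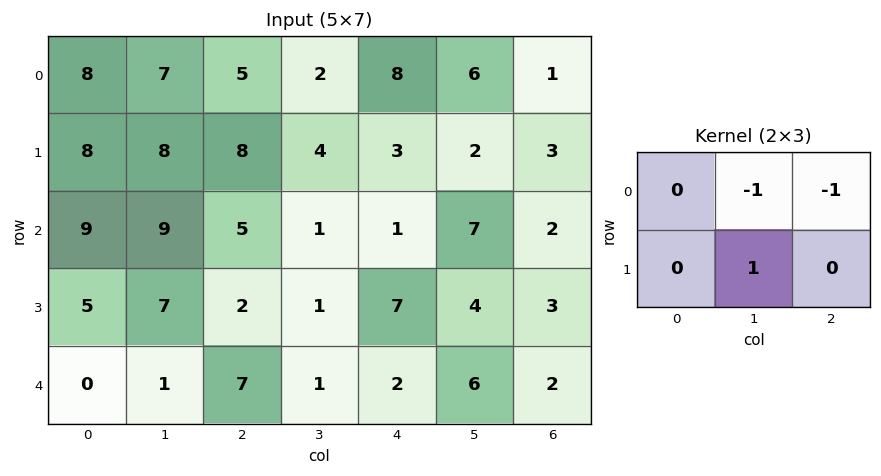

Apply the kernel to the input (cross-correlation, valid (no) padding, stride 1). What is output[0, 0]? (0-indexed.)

-4

The receptive field on the input at this output position is [8 7 5 / 8 8 8]. Elementwise product with the kernel and sum: 7·-1 + 5·-1 + 8·1.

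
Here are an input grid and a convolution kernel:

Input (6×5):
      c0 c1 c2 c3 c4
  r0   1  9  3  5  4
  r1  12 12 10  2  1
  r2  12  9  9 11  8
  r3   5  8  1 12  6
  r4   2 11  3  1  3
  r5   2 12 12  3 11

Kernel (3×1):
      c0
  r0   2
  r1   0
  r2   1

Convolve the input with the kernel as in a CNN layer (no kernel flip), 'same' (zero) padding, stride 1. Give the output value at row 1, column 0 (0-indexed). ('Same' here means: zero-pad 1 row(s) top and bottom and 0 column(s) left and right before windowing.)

14

The receptive field on the zero-padded input at this output position is [1 / 12 / 12]. Elementwise product with the kernel and sum: 1·2 + 12·1.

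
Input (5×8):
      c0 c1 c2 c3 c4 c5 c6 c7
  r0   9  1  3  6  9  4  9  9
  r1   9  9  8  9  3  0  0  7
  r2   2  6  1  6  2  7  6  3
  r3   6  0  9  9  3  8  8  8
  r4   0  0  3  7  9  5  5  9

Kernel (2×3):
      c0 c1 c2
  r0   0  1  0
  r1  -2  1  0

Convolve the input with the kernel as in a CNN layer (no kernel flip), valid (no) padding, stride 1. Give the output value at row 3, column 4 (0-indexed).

The receptive field on the input at this output position is [3 8 8 / 9 5 5]. Elementwise product with the kernel and sum: 8·1 + 9·-2 + 5·1.

-5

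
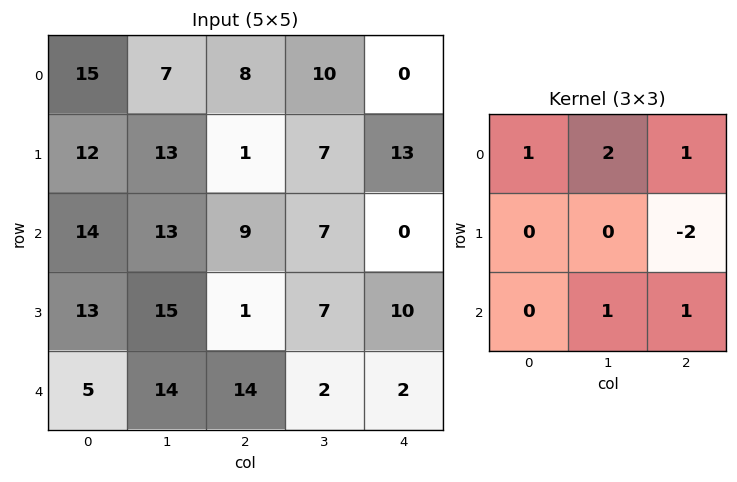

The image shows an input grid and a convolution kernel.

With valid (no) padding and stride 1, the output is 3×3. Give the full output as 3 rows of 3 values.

Output[0,0]: The receptive field on the input at this output position is [15 7 8 / 12 13 1 / 14 13 9]. Elementwise product with the kernel and sum: 15·1 + 7·2 + 8·1 + 1·-2 + 13·1 + 9·1.

57 35 9
37 16 45
75 40 7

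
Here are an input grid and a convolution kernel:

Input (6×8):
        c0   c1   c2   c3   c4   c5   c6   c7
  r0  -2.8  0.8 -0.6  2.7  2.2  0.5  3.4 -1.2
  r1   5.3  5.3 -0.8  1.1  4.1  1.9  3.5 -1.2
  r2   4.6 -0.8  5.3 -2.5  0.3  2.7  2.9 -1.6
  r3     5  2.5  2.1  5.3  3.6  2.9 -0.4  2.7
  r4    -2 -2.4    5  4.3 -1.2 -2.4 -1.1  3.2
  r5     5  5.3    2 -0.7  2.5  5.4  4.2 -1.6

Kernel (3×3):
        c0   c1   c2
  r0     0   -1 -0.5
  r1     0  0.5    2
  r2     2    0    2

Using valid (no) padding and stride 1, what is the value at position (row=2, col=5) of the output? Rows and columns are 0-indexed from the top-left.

4.7

The receptive field on the input at this output position is [2.7 2.9 -1.6 / 2.9 -0.4 2.7 / -2.4 -1.1 3.2]. Elementwise product with the kernel and sum: 2.9·-1 + -1.6·-0.5 + -0.4·0.5 + 2.7·2 + -2.4·2 + 3.2·2.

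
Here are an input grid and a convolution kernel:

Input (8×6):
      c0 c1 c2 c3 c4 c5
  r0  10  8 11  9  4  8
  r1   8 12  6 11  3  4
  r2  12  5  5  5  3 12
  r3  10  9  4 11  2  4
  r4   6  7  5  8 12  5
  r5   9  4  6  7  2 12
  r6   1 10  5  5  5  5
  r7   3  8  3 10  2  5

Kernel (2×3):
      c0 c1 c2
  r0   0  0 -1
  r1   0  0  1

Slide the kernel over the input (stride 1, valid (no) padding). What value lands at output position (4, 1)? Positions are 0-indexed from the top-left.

The receptive field on the input at this output position is [7 5 8 / 4 6 7]. Elementwise product with the kernel and sum: 8·-1 + 7·1.

-1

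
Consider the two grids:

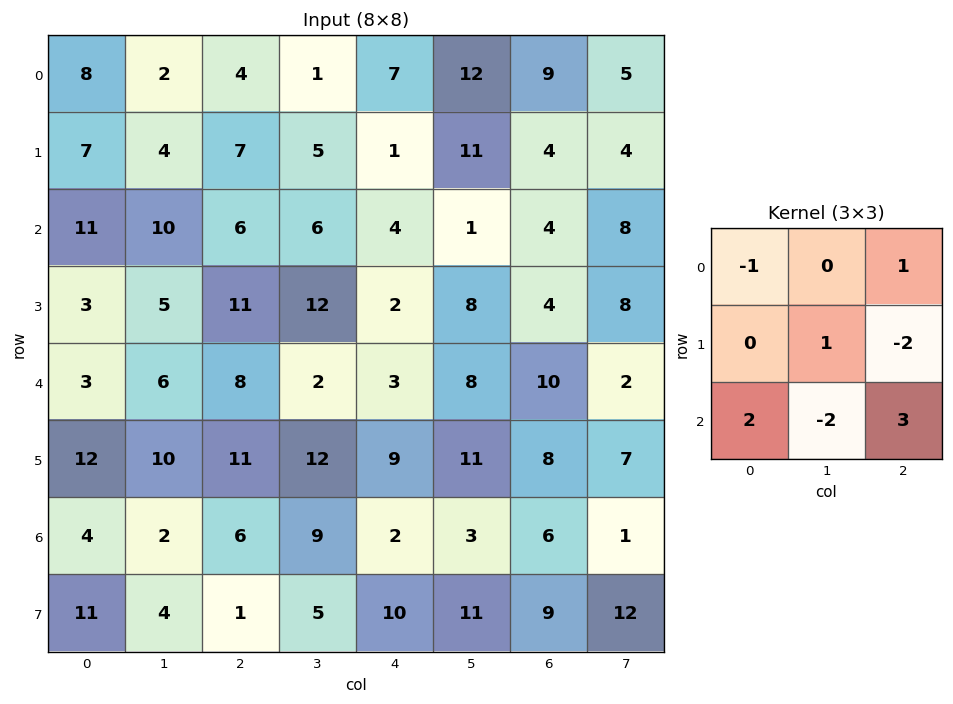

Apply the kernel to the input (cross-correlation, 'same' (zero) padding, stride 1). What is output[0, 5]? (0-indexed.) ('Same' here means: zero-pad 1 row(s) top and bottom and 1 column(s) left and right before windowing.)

-14

The receptive field on the zero-padded input at this output position is [0 0 0 / 7 12 9 / 1 11 4]. Elementwise product with the kernel and sum: 0·-1 + 0·1 + 12·1 + 9·-2 + 1·2 + 11·-2 + 4·3.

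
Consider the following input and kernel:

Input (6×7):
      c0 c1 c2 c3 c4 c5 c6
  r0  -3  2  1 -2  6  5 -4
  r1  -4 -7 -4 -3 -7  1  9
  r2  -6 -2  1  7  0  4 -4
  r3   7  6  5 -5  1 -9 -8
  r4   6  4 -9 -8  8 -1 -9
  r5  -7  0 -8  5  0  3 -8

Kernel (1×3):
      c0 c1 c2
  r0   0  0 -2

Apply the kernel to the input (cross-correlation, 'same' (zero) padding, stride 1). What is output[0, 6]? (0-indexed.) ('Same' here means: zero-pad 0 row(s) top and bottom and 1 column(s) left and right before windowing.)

The receptive field on the zero-padded input at this output position is [5 -4 0]. Elementwise product with the kernel and sum: 0·-2.

0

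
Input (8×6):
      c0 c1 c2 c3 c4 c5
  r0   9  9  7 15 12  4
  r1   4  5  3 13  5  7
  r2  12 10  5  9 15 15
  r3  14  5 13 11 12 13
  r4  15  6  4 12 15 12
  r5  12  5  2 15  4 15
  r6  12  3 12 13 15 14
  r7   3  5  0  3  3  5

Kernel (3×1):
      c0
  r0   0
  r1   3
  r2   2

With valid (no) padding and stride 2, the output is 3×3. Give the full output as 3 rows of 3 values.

36 19 45
72 47 66
60 30 42

Output[0,0]: The receptive field on the input at this output position is [9 / 4 / 12]. Elementwise product with the kernel and sum: 4·3 + 12·2.
Output[0,1]: The receptive field on the input at this output position is [7 / 3 / 5]. Elementwise product with the kernel and sum: 3·3 + 5·2.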